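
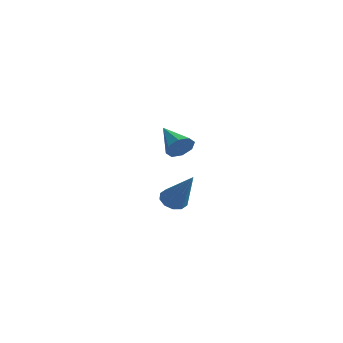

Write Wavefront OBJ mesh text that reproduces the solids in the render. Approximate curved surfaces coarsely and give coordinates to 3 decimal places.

v -2.385 0.102 -1.794
v -2.126 -0.168 -1.179
v -3.915 0.158 -1.126
v -2.111 0.383 -1.19
v -2.256 0.769 -1.556
v -2.477 0.764 -2.061
v -2.644 0.371 -2.409
v -2.659 -0.179 -2.398
v -2.514 -0.566 -2.032
v -2.293 -0.561 -1.527
v 1.919 -2.925 -2.56
v 2.428 -2.867 -2.944
v 3.201 -2.795 -0.84
v 2.289 -2.504 -2.868
v 2.01 -2.302 -2.675
v 1.695 -2.338 -2.438
v 1.466 -2.598 -2.247
v 1.41 -2.983 -2.177
v 1.548 -3.346 -2.252
v 1.828 -3.548 -2.446
v 2.142 -3.512 -2.683
v 2.371 -3.252 -2.873
f 2 1 4
f 2 4 3
f 4 1 5
f 4 5 3
f 5 1 6
f 5 6 3
f 6 1 7
f 6 7 3
f 7 1 8
f 7 8 3
f 8 1 9
f 8 9 3
f 9 1 10
f 9 10 3
f 10 1 2
f 10 2 3
f 12 11 14
f 12 14 13
f 14 11 15
f 14 15 13
f 15 11 16
f 15 16 13
f 16 11 17
f 16 17 13
f 17 11 18
f 17 18 13
f 18 11 19
f 18 19 13
f 19 11 20
f 19 20 13
f 20 11 21
f 20 21 13
f 21 11 22
f 21 22 13
f 22 11 12
f 22 12 13



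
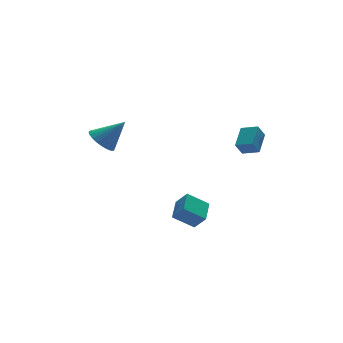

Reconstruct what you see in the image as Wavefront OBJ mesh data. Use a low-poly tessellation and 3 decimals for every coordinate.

v -0.293 -1.024 -3.954
v 0.14 -1.643 -3.034
v 0.531 0.181 -3.53
v 0.964 -0.438 -2.611
v 0.896 -1.522 -4.849
v 1.329 -2.141 -3.93
v 1.72 -0.317 -4.426
v 2.153 -0.936 -3.506
v 2.804 -4.839 3.284
v 3.731 -3.763 3.929
v 2.138 -4.061 2.942
v 3.065 -2.985 3.587
v 3.295 -4.775 2.473
v 4.222 -3.699 3.118
v 2.629 -3.997 2.131
v 3.556 -2.921 2.776
v -2.531 3.853 0.556
v -1.906 4.582 0.185
v -1.189 3.447 2.024
v -2.127 4.794 0.446
v -2.41 4.862 0.723
v -2.711 4.776 0.975
v -2.985 4.55 1.163
v -3.19 4.218 1.259
v -3.294 3.83 1.247
v -3.283 3.445 1.131
v -3.157 3.123 0.927
v -2.935 2.912 0.666
v -2.653 2.844 0.389
v -2.351 2.929 0.137
v -2.077 3.155 -0.051
v -1.873 3.488 -0.147
v -1.768 3.875 -0.135
v -1.78 4.26 -0.019
f 2 4 1
f 5 2 1
f 1 4 3
f 3 5 1
f 2 8 4
f 6 2 5
f 6 8 2
f 4 8 3
f 7 5 3
f 3 8 7
f 7 6 5
f 8 6 7
f 10 12 9
f 13 10 9
f 9 12 11
f 11 13 9
f 10 16 12
f 14 10 13
f 14 16 10
f 12 16 11
f 15 13 11
f 11 16 15
f 15 14 13
f 16 14 15
f 18 17 20
f 18 20 19
f 20 17 21
f 20 21 19
f 21 17 22
f 21 22 19
f 22 17 23
f 22 23 19
f 23 17 24
f 23 24 19
f 24 17 25
f 24 25 19
f 25 17 26
f 25 26 19
f 26 17 27
f 26 27 19
f 27 17 28
f 27 28 19
f 28 17 29
f 28 29 19
f 29 17 30
f 29 30 19
f 30 17 31
f 30 31 19
f 31 17 32
f 31 32 19
f 32 17 33
f 32 33 19
f 33 17 34
f 33 34 19
f 34 17 18
f 34 18 19



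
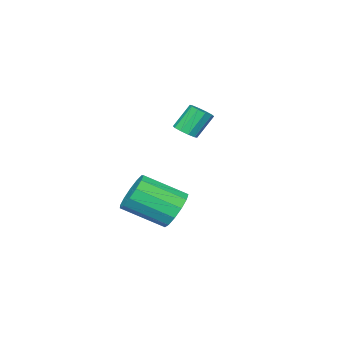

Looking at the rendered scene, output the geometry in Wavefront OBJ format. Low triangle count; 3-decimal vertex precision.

v -0.908 -2.066 2.926
v -0.475 -1.885 3.149
v -1.098 -1.612 4.137
v -1.532 -1.794 3.914
v -0.616 -1.642 2.993
v -1.239 -1.369 3.981
v -0.869 -1.561 2.811
v -1.492 -1.288 3.8
v -1.136 -1.673 2.673
v -1.76 -1.4 3.662
v -1.317 -1.936 2.632
v -1.94 -1.663 3.621
v -1.342 -2.248 2.703
v -1.965 -1.975 3.691
v -1.201 -2.491 2.859
v -1.824 -2.218 3.847
v -0.948 -2.572 3.04
v -1.571 -2.299 4.029
v -0.68 -2.46 3.178
v -1.304 -2.187 4.167
v -0.5 -2.197 3.219
v -1.123 -1.924 4.208
v 2.354 0.539 0.793
v 2.75 1.155 1.225
v 3.722 -0.083 2.099
v 3.326 -0.699 1.667
v 2.365 1.035 1.483
v 3.337 -0.203 2.357
v 1.977 0.758 1.523
v 2.948 -0.48 2.396
v 1.708 0.411 1.33
v 2.679 -0.827 2.204
v 1.645 0.105 0.967
v 2.616 -1.133 1.841
v 1.806 -0.063 0.549
v 2.778 -1.301 1.423
v 2.142 -0.04 0.208
v 3.113 -1.278 1.082
v 2.545 0.167 0.053
v 3.517 -1.071 0.927
v 2.888 0.492 0.133
v 3.859 -0.746 1.007
v 3.061 0.832 0.422
v 4.032 -0.406 1.296
v 3.01 1.079 0.829
v 3.981 -0.159 1.703
f 2 1 5
f 2 5 3
f 3 5 6
f 3 6 4
f 5 1 7
f 5 7 6
f 6 7 8
f 6 8 4
f 7 1 9
f 7 9 8
f 8 9 10
f 8 10 4
f 9 1 11
f 9 11 10
f 10 11 12
f 10 12 4
f 11 1 13
f 11 13 12
f 12 13 14
f 12 14 4
f 13 1 15
f 13 15 14
f 14 15 16
f 14 16 4
f 15 1 17
f 15 17 16
f 16 17 18
f 16 18 4
f 17 1 19
f 17 19 18
f 18 19 20
f 18 20 4
f 19 1 21
f 19 21 20
f 20 21 22
f 20 22 4
f 21 1 2
f 21 2 22
f 22 2 3
f 22 3 4
f 24 23 27
f 24 27 25
f 25 27 28
f 25 28 26
f 27 23 29
f 27 29 28
f 28 29 30
f 28 30 26
f 29 23 31
f 29 31 30
f 30 31 32
f 30 32 26
f 31 23 33
f 31 33 32
f 32 33 34
f 32 34 26
f 33 23 35
f 33 35 34
f 34 35 36
f 34 36 26
f 35 23 37
f 35 37 36
f 36 37 38
f 36 38 26
f 37 23 39
f 37 39 38
f 38 39 40
f 38 40 26
f 39 23 41
f 39 41 40
f 40 41 42
f 40 42 26
f 41 23 43
f 41 43 42
f 42 43 44
f 42 44 26
f 43 23 45
f 43 45 44
f 44 45 46
f 44 46 26
f 45 23 24
f 45 24 46
f 46 24 25
f 46 25 26



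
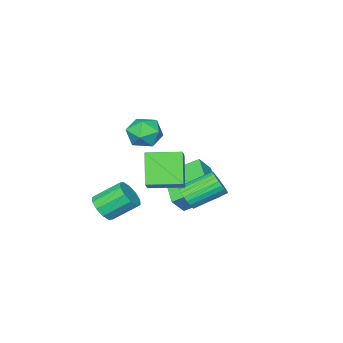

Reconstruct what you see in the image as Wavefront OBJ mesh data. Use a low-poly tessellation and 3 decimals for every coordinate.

v -2.846 -1.898 -3.861
v -2.071 -1.926 -2.932
v -4.047 -0.634 -2.822
v -3.272 -0.662 -1.892
v -1.768 -0.178 -4.708
v -0.993 -0.206 -3.778
v -2.969 1.086 -3.668
v -2.194 1.058 -2.739
v 1.688 1.345 1.681
v 2.207 0.542 1.641
v 0.873 0.758 2.859
v 1.392 -0.045 2.819
v 1.795 0.772 3.115
v 2.298 1.134 2.387
v 0.782 0.166 2.113
v 1.285 0.528 1.385
v 1.648 -0.186 1.908
v 2.273 0.188 2.527
v 0.807 1.112 1.973
v 1.432 1.486 2.592
v 1.918 1.226 -1.026
v 1.155 0.39 0.425
v 0.725 2.462 -0.94
v -0.038 1.626 0.511
v 2.778 1.994 -0.131
v 2.015 1.158 1.32
v 1.585 3.23 -0.045
v 0.822 2.394 1.406
v -0.377 1.376 -2.552
v 0.066 1.525 -1.991
v -1.32 2.393 -1.127
v -1.763 2.244 -1.688
v 0.106 1.754 -2.156
v -1.28 2.622 -1.292
v 0.073 1.925 -2.382
v -1.313 2.793 -1.517
v -0.029 2.013 -2.633
v -1.415 2.88 -1.769
v -0.183 2.003 -2.872
v -1.57 2.871 -2.007
v -0.368 1.898 -3.062
v -1.754 2.766 -2.198
v -0.553 1.714 -3.175
v -1.94 2.582 -2.31
v -0.712 1.478 -3.192
v -2.099 2.346 -2.328
v -0.82 1.227 -3.113
v -2.206 2.095 -2.249
v -0.86 0.998 -2.948
v -2.246 1.866 -2.084
v -0.827 0.827 -2.723
v -2.213 1.695 -1.858
v -0.725 0.74 -2.471
v -2.111 1.607 -1.607
v -0.57 0.749 -2.233
v -1.957 1.617 -1.368
v -0.386 0.854 -2.042
v -1.772 1.722 -1.178
v -0.2 1.038 -1.93
v -1.587 1.906 -1.065
v -0.041 1.274 -1.912
v -1.428 2.142 -1.048
v 2.479 -1.26 -3.213
v 3.015 -1.35 -2.599
v 2.057 -0.471 -1.633
v 1.521 -0.38 -2.247
v 3.14 -0.931 -2.856
v 2.182 -0.052 -1.89
v 3.013 -0.638 -3.249
v 2.055 0.241 -2.283
v 2.682 -0.582 -3.629
v 1.723 0.297 -2.662
v 2.273 -0.785 -3.849
v 1.315 0.094 -2.883
v 1.943 -1.169 -3.827
v 0.985 -0.29 -2.861
v 1.818 -1.588 -3.57
v 0.86 -0.709 -2.604
v 1.945 -1.881 -3.177
v 0.987 -1.002 -2.211
v 2.277 -1.937 -2.798
v 1.318 -1.058 -1.831
v 2.685 -1.734 -2.577
v 1.727 -0.855 -1.611
f 2 4 1
f 5 2 1
f 1 4 3
f 3 5 1
f 2 8 4
f 6 2 5
f 6 8 2
f 4 8 3
f 7 5 3
f 3 8 7
f 7 6 5
f 8 6 7
f 9 20 14
f 9 14 10
f 9 10 16
f 9 16 19
f 9 19 20
f 10 14 18
f 14 20 13
f 20 19 11
f 19 16 15
f 16 10 17
f 12 18 13
f 12 13 11
f 12 11 15
f 12 15 17
f 12 17 18
f 13 18 14
f 11 13 20
f 15 11 19
f 17 15 16
f 18 17 10
f 22 24 21
f 25 22 21
f 21 24 23
f 23 25 21
f 22 28 24
f 26 22 25
f 26 28 22
f 24 28 23
f 27 25 23
f 23 28 27
f 27 26 25
f 28 26 27
f 30 29 33
f 30 33 31
f 31 33 34
f 31 34 32
f 33 29 35
f 33 35 34
f 34 35 36
f 34 36 32
f 35 29 37
f 35 37 36
f 36 37 38
f 36 38 32
f 37 29 39
f 37 39 38
f 38 39 40
f 38 40 32
f 39 29 41
f 39 41 40
f 40 41 42
f 40 42 32
f 41 29 43
f 41 43 42
f 42 43 44
f 42 44 32
f 43 29 45
f 43 45 44
f 44 45 46
f 44 46 32
f 45 29 47
f 45 47 46
f 46 47 48
f 46 48 32
f 47 29 49
f 47 49 48
f 48 49 50
f 48 50 32
f 49 29 51
f 49 51 50
f 50 51 52
f 50 52 32
f 51 29 53
f 51 53 52
f 52 53 54
f 52 54 32
f 53 29 55
f 53 55 54
f 54 55 56
f 54 56 32
f 55 29 57
f 55 57 56
f 56 57 58
f 56 58 32
f 57 29 59
f 57 59 58
f 58 59 60
f 58 60 32
f 59 29 61
f 59 61 60
f 60 61 62
f 60 62 32
f 61 29 30
f 61 30 62
f 62 30 31
f 62 31 32
f 64 63 67
f 64 67 65
f 65 67 68
f 65 68 66
f 67 63 69
f 67 69 68
f 68 69 70
f 68 70 66
f 69 63 71
f 69 71 70
f 70 71 72
f 70 72 66
f 71 63 73
f 71 73 72
f 72 73 74
f 72 74 66
f 73 63 75
f 73 75 74
f 74 75 76
f 74 76 66
f 75 63 77
f 75 77 76
f 76 77 78
f 76 78 66
f 77 63 79
f 77 79 78
f 78 79 80
f 78 80 66
f 79 63 81
f 79 81 80
f 80 81 82
f 80 82 66
f 81 63 83
f 81 83 82
f 82 83 84
f 82 84 66
f 83 63 64
f 83 64 84
f 84 64 65
f 84 65 66



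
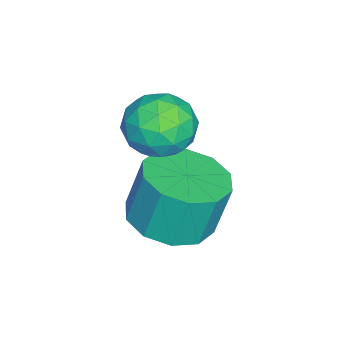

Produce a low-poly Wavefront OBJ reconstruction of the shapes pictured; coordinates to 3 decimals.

v 2.306 2.529 -0.088
v 2.898 1.682 0.189
v 2.725 2.044 1.665
v 2.134 2.891 1.388
v 3.304 2.198 0.11
v 3.132 2.56 1.586
v 3.329 2.84 -0.045
v 3.156 3.202 1.432
v 2.963 3.364 -0.216
v 2.791 3.726 1.26
v 2.347 3.568 -0.339
v 2.174 3.931 1.138
v 1.715 3.376 -0.365
v 1.542 3.738 1.111
v 1.308 2.86 -0.286
v 1.136 3.222 1.19
v 1.284 2.218 -0.132
v 1.111 2.58 1.345
v 1.649 1.694 0.04
v 1.477 2.056 1.516
v 2.266 1.489 0.162
v 2.093 1.852 1.639
v 1.53 2.849 2.935
v 2.009 2.752 2.149
v 1.071 1.428 2.831
v 1.55 1.331 2.045
v 1.996 1.429 2.85
v 2.28 2.307 2.914
v 0.8 1.873 2.066
v 1.084 2.751 2.13
v 1.558 2.148 1.612
v 2.297 1.874 2.097
v 0.783 2.306 2.883
v 1.522 2.032 3.368
v 1.81 2.925 2.551
v 1.27 1.255 2.429
v 1.532 1.312 2.902
v 1.814 1.255 2.44
v 1.969 2.664 3.001
v 2.25 2.607 2.539
v 2.243 1.829 2.951
v 0.83 1.573 2.441
v 1.111 1.516 1.979
v 1.266 2.925 2.54
v 1.548 2.868 2.078
v 0.837 2.351 2.029
v 1.826 2.514 1.774
v 1.557 1.678 1.713
v 1.116 1.997 1.725
v 1.283 2.513 1.762
v 2.261 2.352 2.059
v 1.991 1.517 1.997
v 2.253 1.575 2.471
v 2.42 2.091 2.508
v 1.996 1.998 1.743
v 1.089 2.663 2.983
v 0.819 1.828 2.921
v 0.66 2.089 2.472
v 0.827 2.605 2.509
v 1.523 2.502 3.267
v 1.254 1.666 3.206
v 1.797 1.667 3.218
v 1.964 2.183 3.255
v 1.084 2.182 3.237
f 2 1 5
f 2 5 3
f 3 5 6
f 3 6 4
f 5 1 7
f 5 7 6
f 6 7 8
f 6 8 4
f 7 1 9
f 7 9 8
f 8 9 10
f 8 10 4
f 9 1 11
f 9 11 10
f 10 11 12
f 10 12 4
f 11 1 13
f 11 13 12
f 12 13 14
f 12 14 4
f 13 1 15
f 13 15 14
f 14 15 16
f 14 16 4
f 15 1 17
f 15 17 16
f 16 17 18
f 16 18 4
f 17 1 19
f 17 19 18
f 18 19 20
f 18 20 4
f 19 1 21
f 19 21 20
f 20 21 22
f 20 22 4
f 21 1 2
f 21 2 22
f 22 2 3
f 22 3 4
f 23 60 39
f 60 34 63
f 39 63 28
f 60 63 39
f 23 39 35
f 39 28 40
f 35 40 24
f 39 40 35
f 23 35 44
f 35 24 45
f 44 45 30
f 35 45 44
f 23 44 56
f 44 30 59
f 56 59 33
f 44 59 56
f 23 56 60
f 56 33 64
f 60 64 34
f 56 64 60
f 24 40 51
f 40 28 54
f 51 54 32
f 40 54 51
f 28 63 41
f 63 34 62
f 41 62 27
f 63 62 41
f 34 64 61
f 64 33 57
f 61 57 25
f 64 57 61
f 33 59 58
f 59 30 46
f 58 46 29
f 59 46 58
f 30 45 50
f 45 24 47
f 50 47 31
f 45 47 50
f 26 52 38
f 52 32 53
f 38 53 27
f 52 53 38
f 26 38 36
f 38 27 37
f 36 37 25
f 38 37 36
f 26 36 43
f 36 25 42
f 43 42 29
f 36 42 43
f 26 43 48
f 43 29 49
f 48 49 31
f 43 49 48
f 26 48 52
f 48 31 55
f 52 55 32
f 48 55 52
f 27 53 41
f 53 32 54
f 41 54 28
f 53 54 41
f 25 37 61
f 37 27 62
f 61 62 34
f 37 62 61
f 29 42 58
f 42 25 57
f 58 57 33
f 42 57 58
f 31 49 50
f 49 29 46
f 50 46 30
f 49 46 50
f 32 55 51
f 55 31 47
f 51 47 24
f 55 47 51



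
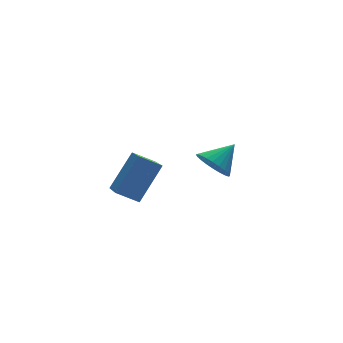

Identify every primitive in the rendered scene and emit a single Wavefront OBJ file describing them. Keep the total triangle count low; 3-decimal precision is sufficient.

v 3.266 2.716 -0.602
v 3.751 1.969 -1.057
v 4.534 2.964 0.342
v 3.856 2.273 -1.277
v 3.871 2.644 -1.395
v 3.793 3.027 -1.392
v 3.636 3.362 -1.269
v 3.422 3.599 -1.044
v 3.185 3.701 -0.752
v 2.96 3.653 -0.437
v 2.781 3.463 -0.147
v 2.676 3.158 0.074
v 2.662 2.787 0.192
v 2.739 2.404 0.189
v 2.896 2.069 0.066
v 3.11 1.833 -0.159
v 3.347 1.73 -0.451
v 3.573 1.778 -0.767
v -2.065 -0.564 0.247
v -2.96 -0.033 0.804
v -1.528 1.194 -0.567
v -2.423 1.725 -0.011
v -0.757 -0.165 1.971
v -1.652 0.366 2.527
v -0.22 1.593 1.156
v -1.115 2.124 1.713
f 2 1 4
f 2 4 3
f 4 1 5
f 4 5 3
f 5 1 6
f 5 6 3
f 6 1 7
f 6 7 3
f 7 1 8
f 7 8 3
f 8 1 9
f 8 9 3
f 9 1 10
f 9 10 3
f 10 1 11
f 10 11 3
f 11 1 12
f 11 12 3
f 12 1 13
f 12 13 3
f 13 1 14
f 13 14 3
f 14 1 15
f 14 15 3
f 15 1 16
f 15 16 3
f 16 1 17
f 16 17 3
f 17 1 18
f 17 18 3
f 18 1 2
f 18 2 3
f 20 22 19
f 23 20 19
f 19 22 21
f 21 23 19
f 20 26 22
f 24 20 23
f 24 26 20
f 22 26 21
f 25 23 21
f 21 26 25
f 25 24 23
f 26 24 25



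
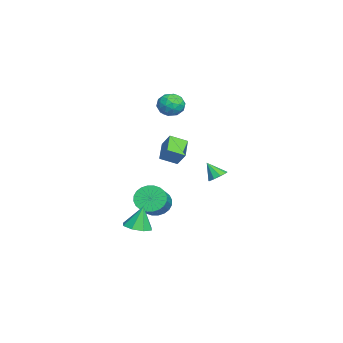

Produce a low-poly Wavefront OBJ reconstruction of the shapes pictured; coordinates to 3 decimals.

v -2.339 0.746 3.983
v -1.84 0.602 3.179
v -1.54 -0.382 4.681
v -1.041 -0.526 3.877
v -0.917 0.279 4.38
v -1.41 0.976 3.948
v -1.97 -0.756 3.912
v -2.463 -0.059 3.48
v -1.611 -0.326 3.135
v -0.961 0.313 3.425
v -2.419 -0.093 4.435
v -1.769 0.546 4.725
v -2.159 0.773 3.52
v -1.221 -0.553 4.34
v -1.148 -0.08 4.636
v -0.854 -0.165 4.163
v -1.907 0.993 3.972
v -1.614 0.908 3.5
v -1.071 0.718 4.205
v -1.766 -0.688 4.36
v -1.473 -0.773 3.888
v -2.526 0.385 3.697
v -2.232 0.3 3.224
v -2.309 -0.498 3.655
v -1.732 0.143 3.022
v -1.263 -0.52 3.432
v -1.808 -0.655 3.452
v -2.098 -0.246 3.198
v -1.35 0.519 3.192
v -0.88 -0.144 3.602
v -0.807 0.329 3.897
v -1.097 0.738 3.644
v -1.215 -0.027 3.166
v -2.5 0.364 4.258
v -2.03 -0.299 4.668
v -2.283 -0.518 4.216
v -2.573 -0.109 3.963
v -2.117 0.74 4.428
v -1.648 0.077 4.838
v -1.282 0.466 4.662
v -1.572 0.875 4.408
v -2.165 0.247 4.694
v 3.97 -1.495 -4.066
v 4.795 -1.047 -4.03
v 3.71 -1.145 -2.474
v 4.253 -0.611 -4.214
v 3.545 -0.694 -4.312
v 3.086 -1.246 -4.265
v 3.145 -1.944 -4.101
v 3.687 -2.379 -3.917
v 4.395 -2.297 -3.82
v 4.854 -1.745 -3.866
v -1.421 -0.844 -4.5
v -0.889 -0.247 -5.196
v 0.793 -0.439 -4.075
v 0.261 -1.036 -3.38
v -1.03 0.041 -4.934
v 0.651 -0.152 -3.814
v -1.231 0.194 -4.607
v 0.451 0.001 -3.486
v -1.461 0.189 -4.263
v 0.221 -0.004 -3.142
v -1.684 0.026 -3.955
v -0.003 -0.166 -2.835
v -1.868 -0.268 -3.73
v -0.186 -0.461 -2.61
v -1.983 -0.651 -3.623
v -0.302 -0.843 -2.502
v -2.013 -1.062 -3.649
v -0.332 -1.255 -2.528
v -1.953 -1.441 -3.805
v -0.271 -1.633 -2.684
v -1.811 -1.728 -4.066
v -0.13 -1.921 -2.946
v -1.611 -1.881 -4.394
v 0.071 -2.074 -3.273
v -1.381 -1.876 -4.738
v 0.301 -2.069 -3.617
v -1.157 -1.714 -5.045
v 0.524 -1.906 -3.925
v -0.974 -1.419 -5.27
v 0.708 -1.612 -4.15
v -0.858 -1.037 -5.378
v 0.823 -1.229 -4.257
v -0.828 -0.625 -5.352
v 0.853 -0.818 -4.231
v 0.27 -0.461 0.091
v -1.103 -0.407 0.766
v 0.06 0.637 -0.423
v -1.312 0.691 0.252
v 0.752 0.069 1.028
v -0.62 0.123 1.703
v 0.543 1.167 0.514
v -0.83 1.221 1.189
v -2.16 3.031 -2.425
v -1.485 2.825 -2.348
v -2.5 2.309 -1.375
v -1.564 3.232 -2.095
v -1.923 3.544 -1.996
v -2.392 3.617 -2.098
v -2.752 3.415 -2.353
v -2.836 3.034 -2.643
v -2.603 2.651 -2.83
v -2.162 2.447 -2.828
v -1.721 2.515 -2.638
f 1 38 17
f 38 12 41
f 17 41 6
f 38 41 17
f 1 17 13
f 17 6 18
f 13 18 2
f 17 18 13
f 1 13 22
f 13 2 23
f 22 23 8
f 13 23 22
f 1 22 34
f 22 8 37
f 34 37 11
f 22 37 34
f 1 34 38
f 34 11 42
f 38 42 12
f 34 42 38
f 2 18 29
f 18 6 32
f 29 32 10
f 18 32 29
f 6 41 19
f 41 12 40
f 19 40 5
f 41 40 19
f 12 42 39
f 42 11 35
f 39 35 3
f 42 35 39
f 11 37 36
f 37 8 24
f 36 24 7
f 37 24 36
f 8 23 28
f 23 2 25
f 28 25 9
f 23 25 28
f 4 30 16
f 30 10 31
f 16 31 5
f 30 31 16
f 4 16 14
f 16 5 15
f 14 15 3
f 16 15 14
f 4 14 21
f 14 3 20
f 21 20 7
f 14 20 21
f 4 21 26
f 21 7 27
f 26 27 9
f 21 27 26
f 4 26 30
f 26 9 33
f 30 33 10
f 26 33 30
f 5 31 19
f 31 10 32
f 19 32 6
f 31 32 19
f 3 15 39
f 15 5 40
f 39 40 12
f 15 40 39
f 7 20 36
f 20 3 35
f 36 35 11
f 20 35 36
f 9 27 28
f 27 7 24
f 28 24 8
f 27 24 28
f 10 33 29
f 33 9 25
f 29 25 2
f 33 25 29
f 44 43 46
f 44 46 45
f 46 43 47
f 46 47 45
f 47 43 48
f 47 48 45
f 48 43 49
f 48 49 45
f 49 43 50
f 49 50 45
f 50 43 51
f 50 51 45
f 51 43 52
f 51 52 45
f 52 43 44
f 52 44 45
f 54 53 57
f 54 57 55
f 55 57 58
f 55 58 56
f 57 53 59
f 57 59 58
f 58 59 60
f 58 60 56
f 59 53 61
f 59 61 60
f 60 61 62
f 60 62 56
f 61 53 63
f 61 63 62
f 62 63 64
f 62 64 56
f 63 53 65
f 63 65 64
f 64 65 66
f 64 66 56
f 65 53 67
f 65 67 66
f 66 67 68
f 66 68 56
f 67 53 69
f 67 69 68
f 68 69 70
f 68 70 56
f 69 53 71
f 69 71 70
f 70 71 72
f 70 72 56
f 71 53 73
f 71 73 72
f 72 73 74
f 72 74 56
f 73 53 75
f 73 75 74
f 74 75 76
f 74 76 56
f 75 53 77
f 75 77 76
f 76 77 78
f 76 78 56
f 77 53 79
f 77 79 78
f 78 79 80
f 78 80 56
f 79 53 81
f 79 81 80
f 80 81 82
f 80 82 56
f 81 53 83
f 81 83 82
f 82 83 84
f 82 84 56
f 83 53 85
f 83 85 84
f 84 85 86
f 84 86 56
f 85 53 54
f 85 54 86
f 86 54 55
f 86 55 56
f 88 90 87
f 91 88 87
f 87 90 89
f 89 91 87
f 88 94 90
f 92 88 91
f 92 94 88
f 90 94 89
f 93 91 89
f 89 94 93
f 93 92 91
f 94 92 93
f 96 95 98
f 96 98 97
f 98 95 99
f 98 99 97
f 99 95 100
f 99 100 97
f 100 95 101
f 100 101 97
f 101 95 102
f 101 102 97
f 102 95 103
f 102 103 97
f 103 95 104
f 103 104 97
f 104 95 105
f 104 105 97
f 105 95 96
f 105 96 97



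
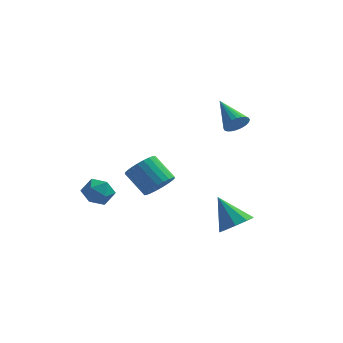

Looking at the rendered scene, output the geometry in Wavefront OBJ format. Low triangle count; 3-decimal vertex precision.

v 4.027 -3.458 -2.005
v 4.907 -3.344 -1.444
v 2.913 -2.682 -0.415
v 4.779 -2.748 -1.823
v 4.3 -2.484 -2.288
v 3.692 -2.675 -2.62
v 3.241 -3.233 -2.665
v 3.158 -3.895 -2.4
v 3.481 -4.353 -1.951
v 4.059 -4.392 -1.526
v 4.623 -3.993 -1.326
v 3.325 2.614 2.49
v 3.848 2.581 3.107
v 2.195 4.106 3.53
v 3.979 2.805 2.927
v 4.01 3.001 2.681
v 3.937 3.137 2.406
v 3.771 3.194 2.143
v 3.536 3.163 1.933
v 3.27 3.048 1.808
v 3.012 2.867 1.787
v 2.801 2.648 1.873
v 2.67 2.423 2.053
v 2.639 2.228 2.299
v 2.712 2.091 2.575
v 2.878 2.034 2.837
v 3.113 2.066 3.047
v 3.379 2.181 3.172
v 3.638 2.361 3.193
v -0.328 -1.774 -0.331
v 0.217 -2.13 0.454
v -0.967 -1.382 1.616
v -1.512 -1.026 0.831
v 0.386 -1.775 0.397
v -0.798 -1.027 1.559
v 0.447 -1.419 0.229
v -0.737 -0.671 1.392
v 0.389 -1.117 -0.024
v -0.795 -0.369 1.139
v 0.222 -0.915 -0.323
v -0.962 -0.167 0.839
v -0.028 -0.844 -0.624
v -1.212 -0.096 0.538
v -0.325 -0.915 -0.881
v -1.509 -0.167 0.282
v -0.621 -1.116 -1.053
v -1.805 -0.368 0.109
v -0.873 -1.418 -1.116
v -2.057 -0.67 0.046
v -1.042 -1.773 -1.059
v -2.226 -1.025 0.103
v -1.103 -2.129 -0.892
v -2.287 -1.381 0.271
v -1.045 -2.431 -0.639
v -2.229 -1.683 0.524
v -0.878 -2.633 -0.339
v -2.062 -1.885 0.823
v -0.628 -2.704 -0.038
v -1.812 -1.956 1.124
v -0.331 -2.633 0.218
v -1.515 -1.885 1.381
v -0.035 -2.432 0.391
v -1.219 -1.684 1.553
v -3.837 -3.195 0.108
v -3.026 -3.315 -0.426
v -3.554 -4.565 0.846
v -2.743 -4.685 0.312
v -2.784 -3.981 0.989
v -2.958 -3.134 0.533
v -3.622 -4.746 -0.113
v -3.796 -3.899 -0.569
v -2.893 -4.274 -0.562
v -2.375 -3.8 0.119
v -4.205 -4.08 0.301
v -3.687 -3.606 0.982
f 2 1 4
f 2 4 3
f 4 1 5
f 4 5 3
f 5 1 6
f 5 6 3
f 6 1 7
f 6 7 3
f 7 1 8
f 7 8 3
f 8 1 9
f 8 9 3
f 9 1 10
f 9 10 3
f 10 1 11
f 10 11 3
f 11 1 2
f 11 2 3
f 13 12 15
f 13 15 14
f 15 12 16
f 15 16 14
f 16 12 17
f 16 17 14
f 17 12 18
f 17 18 14
f 18 12 19
f 18 19 14
f 19 12 20
f 19 20 14
f 20 12 21
f 20 21 14
f 21 12 22
f 21 22 14
f 22 12 23
f 22 23 14
f 23 12 24
f 23 24 14
f 24 12 25
f 24 25 14
f 25 12 26
f 25 26 14
f 26 12 27
f 26 27 14
f 27 12 28
f 27 28 14
f 28 12 29
f 28 29 14
f 29 12 13
f 29 13 14
f 31 30 34
f 31 34 32
f 32 34 35
f 32 35 33
f 34 30 36
f 34 36 35
f 35 36 37
f 35 37 33
f 36 30 38
f 36 38 37
f 37 38 39
f 37 39 33
f 38 30 40
f 38 40 39
f 39 40 41
f 39 41 33
f 40 30 42
f 40 42 41
f 41 42 43
f 41 43 33
f 42 30 44
f 42 44 43
f 43 44 45
f 43 45 33
f 44 30 46
f 44 46 45
f 45 46 47
f 45 47 33
f 46 30 48
f 46 48 47
f 47 48 49
f 47 49 33
f 48 30 50
f 48 50 49
f 49 50 51
f 49 51 33
f 50 30 52
f 50 52 51
f 51 52 53
f 51 53 33
f 52 30 54
f 52 54 53
f 53 54 55
f 53 55 33
f 54 30 56
f 54 56 55
f 55 56 57
f 55 57 33
f 56 30 58
f 56 58 57
f 57 58 59
f 57 59 33
f 58 30 60
f 58 60 59
f 59 60 61
f 59 61 33
f 60 30 62
f 60 62 61
f 61 62 63
f 61 63 33
f 62 30 31
f 62 31 63
f 63 31 32
f 63 32 33
f 64 75 69
f 64 69 65
f 64 65 71
f 64 71 74
f 64 74 75
f 65 69 73
f 69 75 68
f 75 74 66
f 74 71 70
f 71 65 72
f 67 73 68
f 67 68 66
f 67 66 70
f 67 70 72
f 67 72 73
f 68 73 69
f 66 68 75
f 70 66 74
f 72 70 71
f 73 72 65



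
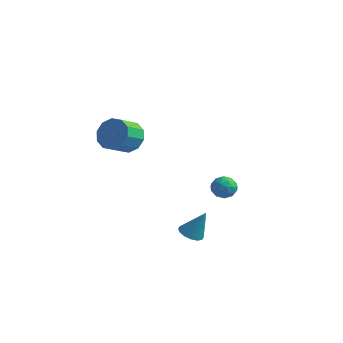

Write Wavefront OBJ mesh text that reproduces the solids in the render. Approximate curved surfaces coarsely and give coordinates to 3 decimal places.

v 0.618 -0.182 -4.261
v 1.217 -0.131 -4.533
v 1.222 0.182 -2.859
v 1.083 0.182 -4.556
v 0.823 0.397 -4.5
v 0.509 0.458 -4.381
v 0.224 0.346 -4.229
v 0.044 0.093 -4.086
v 0.018 -0.233 -3.99
v 0.153 -0.546 -3.966
v 0.412 -0.762 -4.022
v 0.727 -0.822 -4.142
v 1.012 -0.711 -4.293
v 1.191 -0.458 -4.437
v -0.697 4.061 -3.42
v -0.222 4.325 -2.971
v -0.278 3.015 -3.249
v 0.197 3.279 -2.8
v -0.486 3.271 -2.626
v -0.745 3.918 -2.732
v 0.245 3.422 -3.488
v -0.014 4.069 -3.594
v 0.36 3.93 -3.013
v -0.092 3.837 -2.481
v -0.408 3.503 -3.739
v -0.86 3.41 -3.207
v -0.496 4.285 -3.211
v -0.004 3.055 -3.009
v -0.405 3.051 -2.907
v -0.126 3.206 -2.643
v -0.803 4.046 -3.071
v -0.524 4.201 -2.807
v -0.68 3.581 -2.604
v 0.024 3.139 -3.413
v 0.303 3.294 -3.149
v -0.374 4.134 -3.577
v -0.095 4.289 -3.313
v 0.18 3.759 -3.616
v 0.125 4.208 -2.972
v 0.371 3.593 -2.87
v 0.399 3.677 -3.275
v 0.247 4.057 -3.337
v -0.141 4.153 -2.659
v 0.105 3.538 -2.558
v -0.296 3.534 -2.456
v -0.448 3.914 -2.518
v 0.201 3.921 -2.683
v -0.605 3.802 -3.662
v -0.359 3.187 -3.561
v -0.052 3.426 -3.702
v -0.204 3.806 -3.764
v -0.871 3.747 -3.35
v -0.625 3.132 -3.248
v -0.747 3.283 -2.883
v -0.899 3.663 -2.945
v -0.701 3.419 -3.537
v -1.883 -1.629 1.903
v -1.094 -1.911 1.523
v -1.188 -2.973 2.117
v -1.977 -2.691 2.497
v -0.97 -1.648 2.012
v -1.063 -2.71 2.606
v -1.195 -1.379 2.459
v -1.288 -2.44 3.053
v -1.682 -1.205 2.694
v -1.775 -2.266 3.288
v -2.247 -1.193 2.627
v -2.34 -2.254 3.221
v -2.672 -1.347 2.283
v -2.766 -2.409 2.877
v -2.797 -1.61 1.794
v -2.89 -2.672 2.388
v -2.572 -1.88 1.347
v -2.665 -2.941 1.941
v -2.085 -2.054 1.112
v -2.178 -3.115 1.706
v -1.52 -2.066 1.179
v -1.613 -3.127 1.773
f 2 1 4
f 2 4 3
f 4 1 5
f 4 5 3
f 5 1 6
f 5 6 3
f 6 1 7
f 6 7 3
f 7 1 8
f 7 8 3
f 8 1 9
f 8 9 3
f 9 1 10
f 9 10 3
f 10 1 11
f 10 11 3
f 11 1 12
f 11 12 3
f 12 1 13
f 12 13 3
f 13 1 14
f 13 14 3
f 14 1 2
f 14 2 3
f 15 52 31
f 52 26 55
f 31 55 20
f 52 55 31
f 15 31 27
f 31 20 32
f 27 32 16
f 31 32 27
f 15 27 36
f 27 16 37
f 36 37 22
f 27 37 36
f 15 36 48
f 36 22 51
f 48 51 25
f 36 51 48
f 15 48 52
f 48 25 56
f 52 56 26
f 48 56 52
f 16 32 43
f 32 20 46
f 43 46 24
f 32 46 43
f 20 55 33
f 55 26 54
f 33 54 19
f 55 54 33
f 26 56 53
f 56 25 49
f 53 49 17
f 56 49 53
f 25 51 50
f 51 22 38
f 50 38 21
f 51 38 50
f 22 37 42
f 37 16 39
f 42 39 23
f 37 39 42
f 18 44 30
f 44 24 45
f 30 45 19
f 44 45 30
f 18 30 28
f 30 19 29
f 28 29 17
f 30 29 28
f 18 28 35
f 28 17 34
f 35 34 21
f 28 34 35
f 18 35 40
f 35 21 41
f 40 41 23
f 35 41 40
f 18 40 44
f 40 23 47
f 44 47 24
f 40 47 44
f 19 45 33
f 45 24 46
f 33 46 20
f 45 46 33
f 17 29 53
f 29 19 54
f 53 54 26
f 29 54 53
f 21 34 50
f 34 17 49
f 50 49 25
f 34 49 50
f 23 41 42
f 41 21 38
f 42 38 22
f 41 38 42
f 24 47 43
f 47 23 39
f 43 39 16
f 47 39 43
f 58 57 61
f 58 61 59
f 59 61 62
f 59 62 60
f 61 57 63
f 61 63 62
f 62 63 64
f 62 64 60
f 63 57 65
f 63 65 64
f 64 65 66
f 64 66 60
f 65 57 67
f 65 67 66
f 66 67 68
f 66 68 60
f 67 57 69
f 67 69 68
f 68 69 70
f 68 70 60
f 69 57 71
f 69 71 70
f 70 71 72
f 70 72 60
f 71 57 73
f 71 73 72
f 72 73 74
f 72 74 60
f 73 57 75
f 73 75 74
f 74 75 76
f 74 76 60
f 75 57 77
f 75 77 76
f 76 77 78
f 76 78 60
f 77 57 58
f 77 58 78
f 78 58 59
f 78 59 60



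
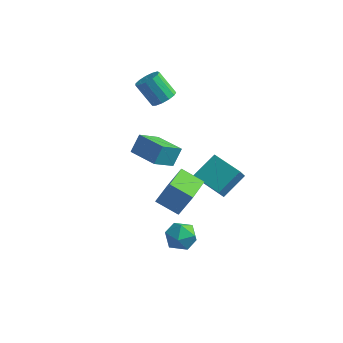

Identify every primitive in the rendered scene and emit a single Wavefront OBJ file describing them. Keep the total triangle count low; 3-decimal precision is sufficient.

v 1.99 -0.854 0.703
v 2.566 0.523 1.691
v 2.018 -0.319 -0.058
v 2.595 1.057 0.93
v 3.825 -1.397 0.39
v 4.402 -0.021 1.378
v 3.854 -0.863 -0.371
v 4.43 0.514 0.617
v -2.934 0.936 -0.561
v -2.764 1.651 0.487
v -2.435 2.257 -1.543
v -2.265 2.972 -0.495
v -1.095 0.328 -0.445
v -0.925 1.043 0.603
v -0.596 1.649 -1.427
v -0.426 2.364 -0.379
v 1.124 -1.465 -3.361
v 1.553 -1.153 -4.245
v 2.087 -2.827 -3.375
v 2.516 -2.515 -4.259
v 2.703 -2.001 -3.385
v 2.108 -1.16 -3.377
v 1.532 -2.82 -4.243
v 0.937 -1.979 -4.235
v 1.805 -1.991 -4.79
v 2.529 -1.484 -4.259
v 1.111 -2.496 -3.361
v 1.835 -1.989 -2.83
v -2.126 3.419 2.641
v -1.487 3.457 3.153
v -2.574 3.478 4.511
v -3.214 3.441 3.999
v -1.601 3.894 3.055
v -2.688 3.915 4.413
v -1.882 4.18 2.825
v -2.969 4.201 4.183
v -2.24 4.225 2.537
v -3.328 4.246 3.895
v -2.563 4.014 2.282
v -3.65 4.035 3.64
v -2.746 3.614 2.141
v -3.834 3.635 3.499
v -2.733 3.152 2.159
v -3.821 3.174 3.517
v -2.527 2.776 2.33
v -3.615 2.797 3.688
v -2.194 2.603 2.599
v -3.282 2.624 3.957
v -1.839 2.69 2.882
v -2.927 2.711 4.24
v -1.575 3.008 3.089
v -2.663 3.03 4.446
v 1.126 -3.611 0.265
v 1.807 -3.264 1.738
v 0.806 -1.652 -0.049
v 1.487 -1.305 1.425
v 2.473 -3.495 -0.385
v 3.154 -3.148 1.089
v 2.153 -1.536 -0.698
v 2.834 -1.189 0.775
f 2 4 1
f 5 2 1
f 1 4 3
f 3 5 1
f 2 8 4
f 6 2 5
f 6 8 2
f 4 8 3
f 7 5 3
f 3 8 7
f 7 6 5
f 8 6 7
f 10 12 9
f 13 10 9
f 9 12 11
f 11 13 9
f 10 16 12
f 14 10 13
f 14 16 10
f 12 16 11
f 15 13 11
f 11 16 15
f 15 14 13
f 16 14 15
f 17 28 22
f 17 22 18
f 17 18 24
f 17 24 27
f 17 27 28
f 18 22 26
f 22 28 21
f 28 27 19
f 27 24 23
f 24 18 25
f 20 26 21
f 20 21 19
f 20 19 23
f 20 23 25
f 20 25 26
f 21 26 22
f 19 21 28
f 23 19 27
f 25 23 24
f 26 25 18
f 30 29 33
f 30 33 31
f 31 33 34
f 31 34 32
f 33 29 35
f 33 35 34
f 34 35 36
f 34 36 32
f 35 29 37
f 35 37 36
f 36 37 38
f 36 38 32
f 37 29 39
f 37 39 38
f 38 39 40
f 38 40 32
f 39 29 41
f 39 41 40
f 40 41 42
f 40 42 32
f 41 29 43
f 41 43 42
f 42 43 44
f 42 44 32
f 43 29 45
f 43 45 44
f 44 45 46
f 44 46 32
f 45 29 47
f 45 47 46
f 46 47 48
f 46 48 32
f 47 29 49
f 47 49 48
f 48 49 50
f 48 50 32
f 49 29 51
f 49 51 50
f 50 51 52
f 50 52 32
f 51 29 30
f 51 30 52
f 52 30 31
f 52 31 32
f 54 56 53
f 57 54 53
f 53 56 55
f 55 57 53
f 54 60 56
f 58 54 57
f 58 60 54
f 56 60 55
f 59 57 55
f 55 60 59
f 59 58 57
f 60 58 59



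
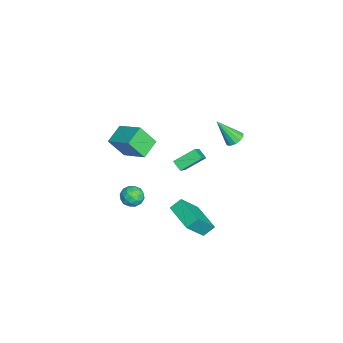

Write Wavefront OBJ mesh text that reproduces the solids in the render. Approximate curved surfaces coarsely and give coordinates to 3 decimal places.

v -3.798 -0.118 -4.871
v -4.296 -0.568 -4.418
v -4.244 1.212 -4.042
v -4.742 0.762 -3.588
v -2.578 -0.382 -3.792
v -3.076 -0.832 -3.338
v -3.024 0.948 -2.962
v -3.522 0.498 -2.509
v 2.729 0.089 -3.168
v 2.431 0.745 -2.613
v 4.355 1.084 -3.47
v 4.057 1.74 -2.915
v 3.643 -0.9 -1.505
v 3.345 -0.244 -0.95
v 5.269 0.095 -1.807
v 4.971 0.751 -1.252
v 3.14 -2.661 -0.255
v 3.728 -2.648 0.239
v 3.732 -3.512 -0.939
v 4.32 -3.499 -0.445
v 3.645 -3.795 -0.231
v 3.279 -3.269 0.192
v 4.181 -2.891 -0.892
v 3.815 -2.365 -0.469
v 4.371 -2.791 -0.155
v 4.039 -3.349 0.254
v 3.421 -2.811 -0.954
v 3.089 -3.369 -0.545
v 3.382 -2.58 0.052
v 4.078 -3.58 -0.752
v 3.681 -3.754 -0.626
v 4.027 -3.747 -0.336
v 3.118 -2.945 0.024
v 3.463 -2.937 0.314
v 3.415 -3.611 0.039
v 3.997 -3.223 -1.014
v 4.342 -3.215 -0.724
v 3.433 -2.413 -0.364
v 3.779 -2.406 -0.074
v 4.045 -2.549 -0.739
v 4.105 -2.656 0.111
v 4.454 -3.156 -0.291
v 4.372 -2.799 -0.554
v 4.157 -2.49 -0.305
v 3.91 -2.985 0.351
v 4.259 -3.485 -0.051
v 3.862 -3.659 0.075
v 3.647 -3.349 0.323
v 4.289 -3.068 0.12
v 3.201 -2.675 -0.649
v 3.55 -3.175 -1.051
v 3.813 -2.811 -1.023
v 3.598 -2.501 -0.775
v 3.006 -3.004 -0.409
v 3.355 -3.504 -0.811
v 3.303 -3.67 -0.395
v 3.088 -3.361 -0.146
v 3.171 -3.092 -0.82
v -1.371 2.898 0.493
v -0.896 3.237 0.779
v -1.509 1.802 2.027
v -1.21 3.403 0.869
v -1.575 3.409 0.839
v -1.875 3.252 0.7
v -2.015 2.982 0.495
v -1.95 2.686 0.29
v -1.702 2.457 0.148
v -1.348 2.368 0.117
v -1.001 2.447 0.205
v -0.772 2.669 0.384
v -0.732 2.964 0.598
v -0.485 -3.008 1.136
v -0.447 -3.941 2.46
v 0.648 -1.746 1.992
v 0.686 -2.679 3.316
v 0.614 -3.661 0.644
v 0.652 -4.594 1.968
v 1.747 -2.399 1.5
v 1.785 -3.332 2.824
f 2 4 1
f 5 2 1
f 1 4 3
f 3 5 1
f 2 8 4
f 6 2 5
f 6 8 2
f 4 8 3
f 7 5 3
f 3 8 7
f 7 6 5
f 8 6 7
f 10 12 9
f 13 10 9
f 9 12 11
f 11 13 9
f 10 16 12
f 14 10 13
f 14 16 10
f 12 16 11
f 15 13 11
f 11 16 15
f 15 14 13
f 16 14 15
f 17 54 33
f 54 28 57
f 33 57 22
f 54 57 33
f 17 33 29
f 33 22 34
f 29 34 18
f 33 34 29
f 17 29 38
f 29 18 39
f 38 39 24
f 29 39 38
f 17 38 50
f 38 24 53
f 50 53 27
f 38 53 50
f 17 50 54
f 50 27 58
f 54 58 28
f 50 58 54
f 18 34 45
f 34 22 48
f 45 48 26
f 34 48 45
f 22 57 35
f 57 28 56
f 35 56 21
f 57 56 35
f 28 58 55
f 58 27 51
f 55 51 19
f 58 51 55
f 27 53 52
f 53 24 40
f 52 40 23
f 53 40 52
f 24 39 44
f 39 18 41
f 44 41 25
f 39 41 44
f 20 46 32
f 46 26 47
f 32 47 21
f 46 47 32
f 20 32 30
f 32 21 31
f 30 31 19
f 32 31 30
f 20 30 37
f 30 19 36
f 37 36 23
f 30 36 37
f 20 37 42
f 37 23 43
f 42 43 25
f 37 43 42
f 20 42 46
f 42 25 49
f 46 49 26
f 42 49 46
f 21 47 35
f 47 26 48
f 35 48 22
f 47 48 35
f 19 31 55
f 31 21 56
f 55 56 28
f 31 56 55
f 23 36 52
f 36 19 51
f 52 51 27
f 36 51 52
f 25 43 44
f 43 23 40
f 44 40 24
f 43 40 44
f 26 49 45
f 49 25 41
f 45 41 18
f 49 41 45
f 60 59 62
f 60 62 61
f 62 59 63
f 62 63 61
f 63 59 64
f 63 64 61
f 64 59 65
f 64 65 61
f 65 59 66
f 65 66 61
f 66 59 67
f 66 67 61
f 67 59 68
f 67 68 61
f 68 59 69
f 68 69 61
f 69 59 70
f 69 70 61
f 70 59 71
f 70 71 61
f 71 59 60
f 71 60 61
f 73 75 72
f 76 73 72
f 72 75 74
f 74 76 72
f 73 79 75
f 77 73 76
f 77 79 73
f 75 79 74
f 78 76 74
f 74 79 78
f 78 77 76
f 79 77 78



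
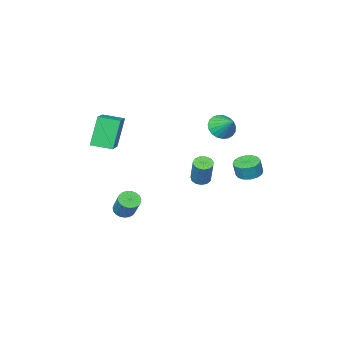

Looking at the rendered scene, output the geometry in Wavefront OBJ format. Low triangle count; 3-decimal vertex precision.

v -1.683 1.266 3.136
v -1.126 0.841 3.669
v -1.637 2.414 4.004
v -0.898 1.007 3.436
v -0.805 1.218 3.152
v -0.864 1.437 2.865
v -1.064 1.627 2.625
v -1.372 1.754 2.473
v -1.734 1.797 2.436
v -2.086 1.748 2.52
v -2.369 1.616 2.71
v -2.534 1.423 2.974
v -2.551 1.203 3.266
v -2.419 0.994 3.536
v -2.159 0.832 3.736
v -1.817 0.745 3.833
v -1.451 0.748 3.809
v 1.631 -3.698 -4.649
v 2.275 -3.603 -4.845
v 2.533 -2.627 -3.527
v 1.889 -2.722 -3.331
v 2.142 -3.391 -4.976
v 2.4 -2.415 -3.658
v 1.92 -3.232 -5.051
v 2.179 -2.256 -3.733
v 1.649 -3.153 -5.056
v 1.907 -2.177 -3.738
v 1.374 -3.169 -4.99
v 1.632 -2.193 -3.672
v 1.144 -3.276 -4.866
v 1.402 -2.3 -3.548
v 0.998 -3.456 -4.704
v 1.256 -2.48 -3.386
v 0.961 -3.678 -4.532
v 1.22 -2.702 -3.215
v 1.04 -3.903 -4.381
v 1.299 -2.927 -3.063
v 1.222 -4.093 -4.276
v 1.48 -3.117 -2.958
v 1.474 -4.215 -4.236
v 1.732 -3.239 -2.918
v 1.753 -4.247 -4.267
v 2.011 -3.271 -2.949
v 2.011 -4.184 -4.364
v 2.27 -3.208 -3.046
v 2.203 -4.037 -4.51
v 2.462 -3.062 -3.192
v 2.297 -3.832 -4.68
v 2.555 -2.856 -3.362
v -4.109 0.688 -1.491
v -3.332 0.649 -1.678
v -3.094 0.673 -0.696
v -3.871 0.712 -0.509
v -3.419 1.053 -1.667
v -3.182 1.078 -0.685
v -3.692 1.36 -1.608
v -3.454 1.385 -0.627
v -4.076 1.487 -1.519
v -3.838 1.511 -0.537
v -4.468 1.399 -1.421
v -4.231 1.423 -0.44
v -4.765 1.121 -1.343
v -4.527 1.145 -0.361
v -4.886 0.727 -1.304
v -4.648 0.751 -0.322
v -4.798 0.322 -1.315
v -4.561 0.347 -0.333
v -4.526 0.015 -1.373
v -4.288 0.04 -0.392
v -4.142 -0.111 -1.463
v -3.904 -0.087 -0.481
v -3.749 -0.023 -1.56
v -3.512 0.001 -0.579
v -3.453 0.255 -1.639
v -3.215 0.279 -0.657
v 3.392 -3.956 1.234
v 2.657 -4.267 3.144
v 2.464 -3.055 1.024
v 1.729 -3.366 2.934
v 4.631 -2.514 1.946
v 3.896 -2.825 3.856
v 3.703 -1.613 1.736
v 2.968 -1.924 3.646
v -3.913 -3.786 -3.778
v -3.38 -3.56 -3.998
v -2.993 -2.787 -2.261
v -3.527 -3.014 -2.042
v -3.621 -3.314 -4.054
v -3.234 -2.541 -2.317
v -3.956 -3.218 -4.022
v -3.569 -2.445 -2.285
v -4.277 -3.302 -3.913
v -3.89 -2.529 -2.176
v -4.482 -3.54 -3.761
v -4.095 -2.768 -2.024
v -4.507 -3.856 -3.615
v -4.12 -3.084 -1.878
v -4.344 -4.15 -3.521
v -3.957 -3.378 -1.784
v -4.044 -4.329 -3.508
v -3.657 -3.556 -1.771
v -3.702 -4.335 -3.581
v -3.315 -3.562 -1.845
v -3.428 -4.167 -3.717
v -3.041 -3.394 -1.98
v -3.308 -3.878 -3.873
v -2.921 -3.105 -2.136
f 2 1 4
f 2 4 3
f 4 1 5
f 4 5 3
f 5 1 6
f 5 6 3
f 6 1 7
f 6 7 3
f 7 1 8
f 7 8 3
f 8 1 9
f 8 9 3
f 9 1 10
f 9 10 3
f 10 1 11
f 10 11 3
f 11 1 12
f 11 12 3
f 12 1 13
f 12 13 3
f 13 1 14
f 13 14 3
f 14 1 15
f 14 15 3
f 15 1 16
f 15 16 3
f 16 1 17
f 16 17 3
f 17 1 2
f 17 2 3
f 19 18 22
f 19 22 20
f 20 22 23
f 20 23 21
f 22 18 24
f 22 24 23
f 23 24 25
f 23 25 21
f 24 18 26
f 24 26 25
f 25 26 27
f 25 27 21
f 26 18 28
f 26 28 27
f 27 28 29
f 27 29 21
f 28 18 30
f 28 30 29
f 29 30 31
f 29 31 21
f 30 18 32
f 30 32 31
f 31 32 33
f 31 33 21
f 32 18 34
f 32 34 33
f 33 34 35
f 33 35 21
f 34 18 36
f 34 36 35
f 35 36 37
f 35 37 21
f 36 18 38
f 36 38 37
f 37 38 39
f 37 39 21
f 38 18 40
f 38 40 39
f 39 40 41
f 39 41 21
f 40 18 42
f 40 42 41
f 41 42 43
f 41 43 21
f 42 18 44
f 42 44 43
f 43 44 45
f 43 45 21
f 44 18 46
f 44 46 45
f 45 46 47
f 45 47 21
f 46 18 48
f 46 48 47
f 47 48 49
f 47 49 21
f 48 18 19
f 48 19 49
f 49 19 20
f 49 20 21
f 51 50 54
f 51 54 52
f 52 54 55
f 52 55 53
f 54 50 56
f 54 56 55
f 55 56 57
f 55 57 53
f 56 50 58
f 56 58 57
f 57 58 59
f 57 59 53
f 58 50 60
f 58 60 59
f 59 60 61
f 59 61 53
f 60 50 62
f 60 62 61
f 61 62 63
f 61 63 53
f 62 50 64
f 62 64 63
f 63 64 65
f 63 65 53
f 64 50 66
f 64 66 65
f 65 66 67
f 65 67 53
f 66 50 68
f 66 68 67
f 67 68 69
f 67 69 53
f 68 50 70
f 68 70 69
f 69 70 71
f 69 71 53
f 70 50 72
f 70 72 71
f 71 72 73
f 71 73 53
f 72 50 74
f 72 74 73
f 73 74 75
f 73 75 53
f 74 50 51
f 74 51 75
f 75 51 52
f 75 52 53
f 77 79 76
f 80 77 76
f 76 79 78
f 78 80 76
f 77 83 79
f 81 77 80
f 81 83 77
f 79 83 78
f 82 80 78
f 78 83 82
f 82 81 80
f 83 81 82
f 85 84 88
f 85 88 86
f 86 88 89
f 86 89 87
f 88 84 90
f 88 90 89
f 89 90 91
f 89 91 87
f 90 84 92
f 90 92 91
f 91 92 93
f 91 93 87
f 92 84 94
f 92 94 93
f 93 94 95
f 93 95 87
f 94 84 96
f 94 96 95
f 95 96 97
f 95 97 87
f 96 84 98
f 96 98 97
f 97 98 99
f 97 99 87
f 98 84 100
f 98 100 99
f 99 100 101
f 99 101 87
f 100 84 102
f 100 102 101
f 101 102 103
f 101 103 87
f 102 84 104
f 102 104 103
f 103 104 105
f 103 105 87
f 104 84 106
f 104 106 105
f 105 106 107
f 105 107 87
f 106 84 85
f 106 85 107
f 107 85 86
f 107 86 87



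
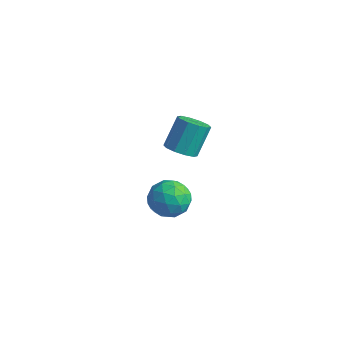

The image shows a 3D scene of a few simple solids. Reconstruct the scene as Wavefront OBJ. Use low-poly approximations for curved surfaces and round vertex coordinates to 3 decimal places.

v -0.667 -1.922 2.04
v 0.032 -2.322 2.368
v -0.073 -1.279 3.867
v -0.773 -0.878 3.54
v 0.201 -1.898 2.084
v 0.096 -0.854 3.584
v 0.038 -1.482 1.784
v -0.067 -0.439 3.284
v -0.394 -1.235 1.581
v -0.499 -0.192 3.081
v -0.931 -1.25 1.554
v -1.036 -0.206 3.054
v -1.367 -1.521 1.713
v -1.472 -0.478 3.212
v -1.536 -1.946 1.996
v -1.641 -0.902 3.496
v -1.373 -2.361 2.296
v -1.478 -1.318 3.796
v -0.941 -2.608 2.499
v -1.046 -1.565 3.999
v -0.404 -2.594 2.526
v -0.509 -1.55 4.026
v -2.529 -0.108 -3.064
v -1.422 -0.41 -2.716
v -2.918 -1.97 -3.444
v -1.811 -2.272 -3.096
v -2.607 -1.884 -2.289
v -2.368 -0.734 -2.054
v -1.972 -1.646 -4.106
v -1.733 -0.496 -3.871
v -1.078 -1.36 -3.36
v -1.471 -1.508 -2.237
v -2.869 -0.872 -3.923
v -3.262 -1.02 -2.8
v -1.942 -0.096 -2.857
v -2.398 -2.284 -3.303
v -2.867 -2.057 -2.829
v -2.216 -2.234 -2.624
v -2.497 -0.286 -2.468
v -1.847 -0.463 -2.263
v -2.543 -1.33 -2.012
v -2.493 -1.917 -3.897
v -1.843 -2.094 -3.692
v -2.124 -0.146 -3.536
v -1.473 -0.323 -3.331
v -1.797 -1.05 -4.148
v -1.089 -0.832 -3.031
v -1.317 -1.926 -3.254
v -1.412 -1.558 -3.848
v -1.271 -0.882 -3.71
v -1.32 -0.918 -2.371
v -1.548 -2.013 -2.594
v -2.016 -1.785 -2.12
v -1.875 -1.108 -1.982
v -1.117 -1.477 -2.75
v -2.792 -0.367 -3.566
v -3.02 -1.462 -3.789
v -2.465 -1.272 -4.178
v -2.324 -0.595 -4.04
v -3.023 -0.454 -2.906
v -3.251 -1.548 -3.129
v -3.069 -1.498 -2.45
v -2.928 -0.822 -2.312
v -3.223 -0.903 -3.41
f 2 1 5
f 2 5 3
f 3 5 6
f 3 6 4
f 5 1 7
f 5 7 6
f 6 7 8
f 6 8 4
f 7 1 9
f 7 9 8
f 8 9 10
f 8 10 4
f 9 1 11
f 9 11 10
f 10 11 12
f 10 12 4
f 11 1 13
f 11 13 12
f 12 13 14
f 12 14 4
f 13 1 15
f 13 15 14
f 14 15 16
f 14 16 4
f 15 1 17
f 15 17 16
f 16 17 18
f 16 18 4
f 17 1 19
f 17 19 18
f 18 19 20
f 18 20 4
f 19 1 21
f 19 21 20
f 20 21 22
f 20 22 4
f 21 1 2
f 21 2 22
f 22 2 3
f 22 3 4
f 23 60 39
f 60 34 63
f 39 63 28
f 60 63 39
f 23 39 35
f 39 28 40
f 35 40 24
f 39 40 35
f 23 35 44
f 35 24 45
f 44 45 30
f 35 45 44
f 23 44 56
f 44 30 59
f 56 59 33
f 44 59 56
f 23 56 60
f 56 33 64
f 60 64 34
f 56 64 60
f 24 40 51
f 40 28 54
f 51 54 32
f 40 54 51
f 28 63 41
f 63 34 62
f 41 62 27
f 63 62 41
f 34 64 61
f 64 33 57
f 61 57 25
f 64 57 61
f 33 59 58
f 59 30 46
f 58 46 29
f 59 46 58
f 30 45 50
f 45 24 47
f 50 47 31
f 45 47 50
f 26 52 38
f 52 32 53
f 38 53 27
f 52 53 38
f 26 38 36
f 38 27 37
f 36 37 25
f 38 37 36
f 26 36 43
f 36 25 42
f 43 42 29
f 36 42 43
f 26 43 48
f 43 29 49
f 48 49 31
f 43 49 48
f 26 48 52
f 48 31 55
f 52 55 32
f 48 55 52
f 27 53 41
f 53 32 54
f 41 54 28
f 53 54 41
f 25 37 61
f 37 27 62
f 61 62 34
f 37 62 61
f 29 42 58
f 42 25 57
f 58 57 33
f 42 57 58
f 31 49 50
f 49 29 46
f 50 46 30
f 49 46 50
f 32 55 51
f 55 31 47
f 51 47 24
f 55 47 51



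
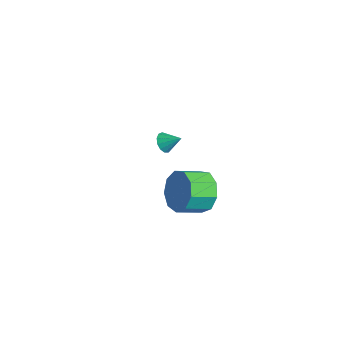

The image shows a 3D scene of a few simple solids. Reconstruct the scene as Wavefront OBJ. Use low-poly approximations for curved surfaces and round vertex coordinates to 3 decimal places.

v 2.457 -2.023 2.525
v 3.044 -2.492 1.721
v 2.85 -3.746 2.312
v 2.263 -3.277 3.115
v 3.496 -2.294 2.289
v 3.303 -3.549 2.88
v 3.463 -1.97 2.967
v 3.269 -3.224 3.558
v 2.958 -1.67 3.438
v 2.765 -2.925 4.029
v 2.219 -1.535 3.482
v 2.026 -2.79 4.072
v 1.591 -1.629 3.078
v 1.398 -2.883 3.668
v 1.368 -1.907 2.415
v 1.175 -3.161 3.005
v 1.655 -2.239 1.803
v 1.461 -3.493 2.394
v 2.317 -2.47 1.529
v 2.123 -3.724 2.12
v -3.832 -0.086 -0.189
v -3.466 -0.56 -0.157
v -3.168 0.466 0.409
v -3.37 -0.383 -0.429
v -3.42 -0.112 -0.624
v -3.601 0.168 -0.681
v -3.856 0.367 -0.581
v -4.103 0.423 -0.357
v -4.264 0.316 -0.08
v -4.288 0.083 0.163
v -4.168 -0.205 0.295
v -3.941 -0.454 0.272
v -3.679 -0.587 0.104
f 2 1 5
f 2 5 3
f 3 5 6
f 3 6 4
f 5 1 7
f 5 7 6
f 6 7 8
f 6 8 4
f 7 1 9
f 7 9 8
f 8 9 10
f 8 10 4
f 9 1 11
f 9 11 10
f 10 11 12
f 10 12 4
f 11 1 13
f 11 13 12
f 12 13 14
f 12 14 4
f 13 1 15
f 13 15 14
f 14 15 16
f 14 16 4
f 15 1 17
f 15 17 16
f 16 17 18
f 16 18 4
f 17 1 19
f 17 19 18
f 18 19 20
f 18 20 4
f 19 1 2
f 19 2 20
f 20 2 3
f 20 3 4
f 22 21 24
f 22 24 23
f 24 21 25
f 24 25 23
f 25 21 26
f 25 26 23
f 26 21 27
f 26 27 23
f 27 21 28
f 27 28 23
f 28 21 29
f 28 29 23
f 29 21 30
f 29 30 23
f 30 21 31
f 30 31 23
f 31 21 32
f 31 32 23
f 32 21 33
f 32 33 23
f 33 21 22
f 33 22 23



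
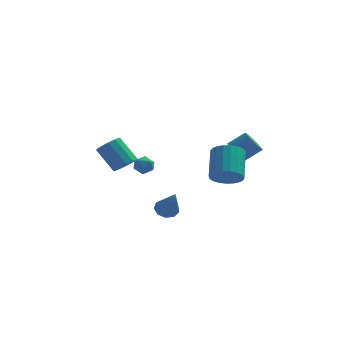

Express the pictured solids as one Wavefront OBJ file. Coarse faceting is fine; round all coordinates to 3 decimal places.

v 3.142 3.305 2.013
v 3.621 3.042 1.499
v 4.557 3.312 2.234
v 4.078 3.575 2.747
v 3.587 3.389 1.415
v 4.523 3.659 2.15
v 3.451 3.717 1.468
v 4.387 3.987 2.203
v 3.245 3.951 1.645
v 4.18 4.221 2.38
v 3.014 4.036 1.907
v 3.95 4.306 2.642
v 2.813 3.954 2.193
v 3.749 4.224 2.928
v 2.688 3.724 2.437
v 3.623 3.994 3.172
v 2.666 3.397 2.585
v 3.602 3.667 3.32
v 2.754 3.049 2.601
v 3.689 3.319 3.336
v 2.93 2.76 2.482
v 3.866 3.03 3.217
v 3.155 2.596 2.256
v 4.091 2.866 2.991
v 3.378 2.594 1.974
v 4.313 2.864 2.709
v 3.546 2.755 1.701
v 4.481 3.025 2.436
v -2.532 1.118 1.807
v -2.122 0.729 2.315
v -3.117 1.333 3.581
v -3.528 1.722 3.073
v -1.936 1.113 2.278
v -2.931 1.717 3.544
v -1.939 1.498 2.092
v -2.935 2.102 3.358
v -2.131 1.763 1.815
v -3.126 2.367 3.081
v -2.45 1.823 1.536
v -3.445 2.427 2.802
v -2.795 1.659 1.342
v -3.79 2.263 2.609
v -3.057 1.323 1.297
v -4.052 1.927 2.563
v -3.152 0.923 1.413
v -4.147 1.526 2.679
v -3.051 0.584 1.654
v -4.046 1.188 2.92
v -2.785 0.414 1.944
v -3.78 1.018 3.21
v -2.439 0.469 2.19
v -3.434 1.073 3.457
v 3.039 -3.514 3.274
v 3.815 -3.779 3.619
v 3.798 -2.331 4.771
v 3.021 -2.066 4.426
v 3.925 -3.558 3.343
v 3.907 -2.11 4.495
v 3.882 -3.329 3.055
v 3.864 -1.882 4.207
v 3.692 -3.133 2.805
v 3.675 -1.685 3.957
v 3.39 -3.002 2.636
v 3.373 -1.554 3.788
v 3.027 -2.959 2.578
v 3.01 -1.512 3.73
v 2.666 -3.013 2.639
v 2.649 -1.566 3.791
v 2.37 -3.153 2.811
v 2.352 -1.706 3.963
v 2.189 -3.356 3.062
v 2.171 -1.908 4.214
v 2.155 -3.585 3.35
v 2.137 -2.138 4.503
v 2.274 -3.803 3.625
v 2.256 -2.355 4.777
v 2.525 -3.97 3.839
v 2.507 -2.523 4.992
v 2.865 -4.059 3.956
v 2.847 -2.611 5.108
v 3.235 -4.053 3.954
v 3.217 -2.606 5.106
v 3.571 -3.954 3.835
v 3.554 -2.507 4.987
v -0.173 -1.11 -0.257
v 0.47 -1.109 -0.477
v 0.373 -2.17 1.337
v 0.394 -0.739 -0.205
v 0.053 -0.543 0.043
v -0.394 -0.612 0.15
v -0.738 -0.915 0.067
v -0.817 -1.308 -0.168
v -0.595 -1.609 -0.444
v -0.176 -1.677 -0.633
v 0.245 -1.479 -0.646
v -2.142 3.204 0.564
v -1.493 3.23 0.511
v -2.047 2.67 1.469
v -1.398 2.696 1.416
v -1.737 3.24 1.537
v -1.796 3.569 0.978
v -1.744 2.331 1.002
v -1.803 2.66 0.443
v -1.247 2.69 0.782
v -1.243 3.252 1.113
v -2.297 2.648 0.867
v -2.293 3.21 1.198
f 2 1 5
f 2 5 3
f 3 5 6
f 3 6 4
f 5 1 7
f 5 7 6
f 6 7 8
f 6 8 4
f 7 1 9
f 7 9 8
f 8 9 10
f 8 10 4
f 9 1 11
f 9 11 10
f 10 11 12
f 10 12 4
f 11 1 13
f 11 13 12
f 12 13 14
f 12 14 4
f 13 1 15
f 13 15 14
f 14 15 16
f 14 16 4
f 15 1 17
f 15 17 16
f 16 17 18
f 16 18 4
f 17 1 19
f 17 19 18
f 18 19 20
f 18 20 4
f 19 1 21
f 19 21 20
f 20 21 22
f 20 22 4
f 21 1 23
f 21 23 22
f 22 23 24
f 22 24 4
f 23 1 25
f 23 25 24
f 24 25 26
f 24 26 4
f 25 1 27
f 25 27 26
f 26 27 28
f 26 28 4
f 27 1 2
f 27 2 28
f 28 2 3
f 28 3 4
f 30 29 33
f 30 33 31
f 31 33 34
f 31 34 32
f 33 29 35
f 33 35 34
f 34 35 36
f 34 36 32
f 35 29 37
f 35 37 36
f 36 37 38
f 36 38 32
f 37 29 39
f 37 39 38
f 38 39 40
f 38 40 32
f 39 29 41
f 39 41 40
f 40 41 42
f 40 42 32
f 41 29 43
f 41 43 42
f 42 43 44
f 42 44 32
f 43 29 45
f 43 45 44
f 44 45 46
f 44 46 32
f 45 29 47
f 45 47 46
f 46 47 48
f 46 48 32
f 47 29 49
f 47 49 48
f 48 49 50
f 48 50 32
f 49 29 51
f 49 51 50
f 50 51 52
f 50 52 32
f 51 29 30
f 51 30 52
f 52 30 31
f 52 31 32
f 54 53 57
f 54 57 55
f 55 57 58
f 55 58 56
f 57 53 59
f 57 59 58
f 58 59 60
f 58 60 56
f 59 53 61
f 59 61 60
f 60 61 62
f 60 62 56
f 61 53 63
f 61 63 62
f 62 63 64
f 62 64 56
f 63 53 65
f 63 65 64
f 64 65 66
f 64 66 56
f 65 53 67
f 65 67 66
f 66 67 68
f 66 68 56
f 67 53 69
f 67 69 68
f 68 69 70
f 68 70 56
f 69 53 71
f 69 71 70
f 70 71 72
f 70 72 56
f 71 53 73
f 71 73 72
f 72 73 74
f 72 74 56
f 73 53 75
f 73 75 74
f 74 75 76
f 74 76 56
f 75 53 77
f 75 77 76
f 76 77 78
f 76 78 56
f 77 53 79
f 77 79 78
f 78 79 80
f 78 80 56
f 79 53 81
f 79 81 80
f 80 81 82
f 80 82 56
f 81 53 83
f 81 83 82
f 82 83 84
f 82 84 56
f 83 53 54
f 83 54 84
f 84 54 55
f 84 55 56
f 86 85 88
f 86 88 87
f 88 85 89
f 88 89 87
f 89 85 90
f 89 90 87
f 90 85 91
f 90 91 87
f 91 85 92
f 91 92 87
f 92 85 93
f 92 93 87
f 93 85 94
f 93 94 87
f 94 85 95
f 94 95 87
f 95 85 86
f 95 86 87
f 96 107 101
f 96 101 97
f 96 97 103
f 96 103 106
f 96 106 107
f 97 101 105
f 101 107 100
f 107 106 98
f 106 103 102
f 103 97 104
f 99 105 100
f 99 100 98
f 99 98 102
f 99 102 104
f 99 104 105
f 100 105 101
f 98 100 107
f 102 98 106
f 104 102 103
f 105 104 97



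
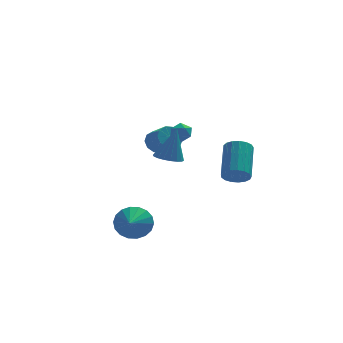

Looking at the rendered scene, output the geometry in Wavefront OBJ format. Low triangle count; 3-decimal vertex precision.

v 1.163 1.423 0.738
v 1.566 1.892 0.564
v 1.854 1.088 1.436
v 2.257 1.557 1.262
v 1.714 1.699 1.573
v 1.287 1.906 1.141
v 2.133 1.074 0.859
v 1.706 1.281 0.427
v 2.165 1.676 0.639
v 1.906 2.062 1.08
v 1.514 0.918 0.92
v 1.255 1.304 1.361
v 0.773 3.29 -0.35
v 1.3 3.192 -0.86
v 1.814 2.212 -0.14
v 1.287 2.31 0.37
v 1.454 3.496 -0.555
v 1.967 2.516 0.165
v 1.347 3.722 -0.172
v 1.861 2.742 0.548
v 1.021 3.782 0.144
v 1.535 2.803 0.863
v 0.6 3.655 0.27
v 1.114 2.675 0.99
v 0.246 3.388 0.16
v 0.76 2.408 0.88
v 0.093 3.084 -0.145
v 0.606 2.104 0.575
v 0.199 2.858 -0.528
v 0.713 1.878 0.192
v 0.525 2.797 -0.843
v 1.039 1.818 -0.124
v 0.946 2.925 -0.97
v 1.46 1.945 -0.25
v -1.326 -3.129 -2.963
v -0.819 -3.591 -3.663
v -1.694 -4.451 -2.357
v -0.521 -3.532 -3.351
v -0.382 -3.392 -2.962
v -0.429 -3.2 -2.573
v -0.655 -2.995 -2.262
v -1.013 -2.815 -2.089
v -1.433 -2.699 -2.089
v -1.832 -2.667 -2.263
v -2.131 -2.727 -2.575
v -2.27 -2.866 -2.964
v -2.222 -3.058 -3.353
v -1.997 -3.264 -3.664
v -1.639 -3.443 -3.837
v -1.218 -3.56 -3.837
v 3.48 -3.864 0.133
v 3.976 -3.634 -0.351
v 4.396 -1.986 0.864
v 3.9 -2.216 1.347
v 3.68 -3.481 -0.456
v 4.1 -1.833 0.759
v 3.338 -3.416 -0.426
v 3.758 -1.768 0.789
v 3.029 -3.454 -0.268
v 3.448 -1.806 0.946
v 2.823 -3.585 -0.019
v 3.242 -1.937 1.196
v 2.767 -3.781 0.266
v 3.187 -2.132 1.48
v 2.875 -3.995 0.52
v 3.295 -2.347 1.734
v 3.122 -4.18 0.685
v 3.541 -2.531 1.899
v 3.45 -4.292 0.724
v 3.87 -2.644 1.938
v 3.786 -4.306 0.627
v 4.205 -2.658 1.841
v 4.051 -4.219 0.417
v 4.471 -2.571 1.632
v 4.186 -4.051 0.142
v 4.606 -2.402 1.357
v 4.159 -3.84 -0.135
v 4.578 -2.191 1.08
v 0.509 -2.142 0.823
v 1.231 -2.017 0.621
v 0.971 -1.878 2.637
v 1.095 -1.707 0.611
v 0.843 -1.484 0.642
v 0.525 -1.391 0.71
v 0.204 -1.447 0.8
v -0.057 -1.64 0.894
v -0.206 -1.933 0.975
v -0.213 -2.267 1.025
v -0.077 -2.577 1.036
v 0.175 -2.8 1.004
v 0.493 -2.893 0.937
v 0.815 -2.838 0.847
v 1.075 -2.644 0.752
v 1.224 -2.351 0.672
f 1 12 6
f 1 6 2
f 1 2 8
f 1 8 11
f 1 11 12
f 2 6 10
f 6 12 5
f 12 11 3
f 11 8 7
f 8 2 9
f 4 10 5
f 4 5 3
f 4 3 7
f 4 7 9
f 4 9 10
f 5 10 6
f 3 5 12
f 7 3 11
f 9 7 8
f 10 9 2
f 14 13 17
f 14 17 15
f 15 17 18
f 15 18 16
f 17 13 19
f 17 19 18
f 18 19 20
f 18 20 16
f 19 13 21
f 19 21 20
f 20 21 22
f 20 22 16
f 21 13 23
f 21 23 22
f 22 23 24
f 22 24 16
f 23 13 25
f 23 25 24
f 24 25 26
f 24 26 16
f 25 13 27
f 25 27 26
f 26 27 28
f 26 28 16
f 27 13 29
f 27 29 28
f 28 29 30
f 28 30 16
f 29 13 31
f 29 31 30
f 30 31 32
f 30 32 16
f 31 13 33
f 31 33 32
f 32 33 34
f 32 34 16
f 33 13 14
f 33 14 34
f 34 14 15
f 34 15 16
f 36 35 38
f 36 38 37
f 38 35 39
f 38 39 37
f 39 35 40
f 39 40 37
f 40 35 41
f 40 41 37
f 41 35 42
f 41 42 37
f 42 35 43
f 42 43 37
f 43 35 44
f 43 44 37
f 44 35 45
f 44 45 37
f 45 35 46
f 45 46 37
f 46 35 47
f 46 47 37
f 47 35 48
f 47 48 37
f 48 35 49
f 48 49 37
f 49 35 50
f 49 50 37
f 50 35 36
f 50 36 37
f 52 51 55
f 52 55 53
f 53 55 56
f 53 56 54
f 55 51 57
f 55 57 56
f 56 57 58
f 56 58 54
f 57 51 59
f 57 59 58
f 58 59 60
f 58 60 54
f 59 51 61
f 59 61 60
f 60 61 62
f 60 62 54
f 61 51 63
f 61 63 62
f 62 63 64
f 62 64 54
f 63 51 65
f 63 65 64
f 64 65 66
f 64 66 54
f 65 51 67
f 65 67 66
f 66 67 68
f 66 68 54
f 67 51 69
f 67 69 68
f 68 69 70
f 68 70 54
f 69 51 71
f 69 71 70
f 70 71 72
f 70 72 54
f 71 51 73
f 71 73 72
f 72 73 74
f 72 74 54
f 73 51 75
f 73 75 74
f 74 75 76
f 74 76 54
f 75 51 77
f 75 77 76
f 76 77 78
f 76 78 54
f 77 51 52
f 77 52 78
f 78 52 53
f 78 53 54
f 80 79 82
f 80 82 81
f 82 79 83
f 82 83 81
f 83 79 84
f 83 84 81
f 84 79 85
f 84 85 81
f 85 79 86
f 85 86 81
f 86 79 87
f 86 87 81
f 87 79 88
f 87 88 81
f 88 79 89
f 88 89 81
f 89 79 90
f 89 90 81
f 90 79 91
f 90 91 81
f 91 79 92
f 91 92 81
f 92 79 93
f 92 93 81
f 93 79 94
f 93 94 81
f 94 79 80
f 94 80 81



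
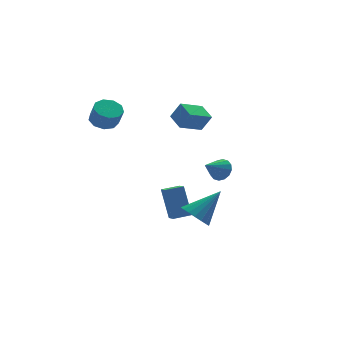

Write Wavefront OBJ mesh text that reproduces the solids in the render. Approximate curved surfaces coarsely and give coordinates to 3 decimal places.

v 1.875 0.005 -1.589
v 2.171 0.359 -1.011
v 0.765 -0.305 -0.831
v 1.97 0.626 -1.198
v 1.743 0.726 -1.49
v 1.551 0.633 -1.808
v 1.447 0.371 -2.068
v 1.457 0.012 -2.199
v 1.579 -0.35 -2.167
v 1.781 -0.616 -1.98
v 2.008 -0.716 -1.689
v 2.2 -0.623 -1.37
v 2.304 -0.362 -1.11
v 2.294 -0.002 -0.979
v -3.075 4.139 1.422
v -2.524 4.73 1.655
v -2.435 4.232 2.71
v -2.985 3.641 2.478
v -3.059 4.899 1.78
v -2.97 4.401 2.835
v -3.601 4.713 1.738
v -3.512 4.215 2.793
v -3.897 4.258 1.548
v -3.807 3.76 2.603
v -3.808 3.747 1.3
v -3.718 3.25 2.355
v -3.376 3.42 1.109
v -3.286 2.922 2.164
v -2.803 3.429 1.065
v -2.714 2.931 2.12
v -2.357 3.77 1.188
v -2.268 3.273 2.243
v -2.247 4.284 1.421
v -2.158 3.786 2.476
v 0.899 2.981 0.492
v 1.367 2.668 1.506
v 0.877 4.115 0.851
v 1.346 3.802 1.865
v 2.334 3.198 -0.105
v 2.803 2.885 0.909
v 2.313 4.332 0.254
v 2.781 4.019 1.268
v -1.064 -0.249 -4.496
v -1.121 0.606 -2.722
v -0.938 0.537 -4.871
v -0.994 1.392 -3.097
v -0.026 -0.372 -4.403
v -0.082 0.483 -2.629
v 0.101 0.414 -4.778
v 0.044 1.269 -3.004
v -1.183 -3.034 -2.832
v -0.548 -3.059 -3.538
v 0.383 -2.866 -1.428
v -0.629 -2.646 -3.498
v -0.819 -2.31 -3.326
v -1.081 -2.117 -3.056
v -1.364 -2.106 -2.742
v -1.611 -2.279 -2.445
v -1.773 -2.601 -2.225
v -1.818 -3.01 -2.125
v -1.738 -3.423 -2.165
v -1.548 -3.759 -2.337
v -1.286 -3.952 -2.607
v -1.003 -3.963 -2.921
v -0.756 -3.79 -3.218
v -0.594 -3.467 -3.438
f 2 1 4
f 2 4 3
f 4 1 5
f 4 5 3
f 5 1 6
f 5 6 3
f 6 1 7
f 6 7 3
f 7 1 8
f 7 8 3
f 8 1 9
f 8 9 3
f 9 1 10
f 9 10 3
f 10 1 11
f 10 11 3
f 11 1 12
f 11 12 3
f 12 1 13
f 12 13 3
f 13 1 14
f 13 14 3
f 14 1 2
f 14 2 3
f 16 15 19
f 16 19 17
f 17 19 20
f 17 20 18
f 19 15 21
f 19 21 20
f 20 21 22
f 20 22 18
f 21 15 23
f 21 23 22
f 22 23 24
f 22 24 18
f 23 15 25
f 23 25 24
f 24 25 26
f 24 26 18
f 25 15 27
f 25 27 26
f 26 27 28
f 26 28 18
f 27 15 29
f 27 29 28
f 28 29 30
f 28 30 18
f 29 15 31
f 29 31 30
f 30 31 32
f 30 32 18
f 31 15 33
f 31 33 32
f 32 33 34
f 32 34 18
f 33 15 16
f 33 16 34
f 34 16 17
f 34 17 18
f 36 38 35
f 39 36 35
f 35 38 37
f 37 39 35
f 36 42 38
f 40 36 39
f 40 42 36
f 38 42 37
f 41 39 37
f 37 42 41
f 41 40 39
f 42 40 41
f 44 46 43
f 47 44 43
f 43 46 45
f 45 47 43
f 44 50 46
f 48 44 47
f 48 50 44
f 46 50 45
f 49 47 45
f 45 50 49
f 49 48 47
f 50 48 49
f 52 51 54
f 52 54 53
f 54 51 55
f 54 55 53
f 55 51 56
f 55 56 53
f 56 51 57
f 56 57 53
f 57 51 58
f 57 58 53
f 58 51 59
f 58 59 53
f 59 51 60
f 59 60 53
f 60 51 61
f 60 61 53
f 61 51 62
f 61 62 53
f 62 51 63
f 62 63 53
f 63 51 64
f 63 64 53
f 64 51 65
f 64 65 53
f 65 51 66
f 65 66 53
f 66 51 52
f 66 52 53



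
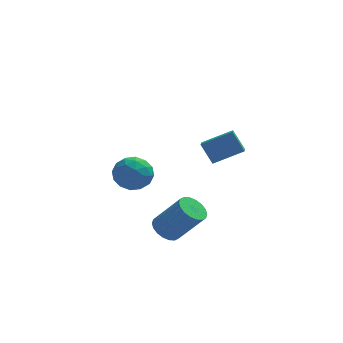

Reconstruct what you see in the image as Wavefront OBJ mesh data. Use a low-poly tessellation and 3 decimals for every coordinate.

v -0.826 4.585 -2.02
v 0.015 4.892 -2.648
v -0.915 3.048 -2.892
v -0.074 3.355 -3.52
v 0.087 3.134 -2.461
v 0.142 4.084 -1.922
v -1.042 3.856 -3.618
v -0.987 4.806 -3.079
v -0.119 4.442 -3.636
v 0.579 3.996 -2.921
v -1.479 3.944 -2.619
v -0.781 3.498 -1.904
v -0.398 4.873 -2.258
v -0.502 3.067 -3.282
v -0.408 2.937 -2.66
v 0.086 3.118 -3.029
v -0.323 4.399 -1.831
v 0.171 4.579 -2.2
v 0.213 3.546 -2.09
v -1.071 3.361 -3.34
v -0.577 3.541 -3.709
v -0.986 4.822 -2.511
v -0.492 5.003 -2.88
v -1.113 4.394 -3.45
v 0.018 4.79 -3.207
v -0.034 3.886 -3.72
v -0.603 4.18 -3.777
v -0.571 4.738 -3.46
v 0.428 4.528 -2.787
v 0.376 3.624 -3.3
v 0.47 3.494 -2.677
v 0.502 4.053 -2.36
v 0.349 4.263 -3.367
v -1.276 4.316 -2.24
v -1.328 3.412 -2.753
v -1.402 3.887 -3.18
v -1.37 4.446 -2.863
v -0.866 4.054 -1.82
v -0.918 3.15 -2.333
v -0.329 3.202 -2.08
v -0.297 3.76 -1.763
v -1.249 3.677 -2.173
v 1.181 -0.06 -4.259
v 1.776 -0.294 -4.773
v 3.053 -0.694 -3.116
v 2.459 -0.46 -2.601
v 1.838 0.063 -4.734
v 3.115 -0.336 -3.077
v 1.77 0.397 -4.602
v 3.047 -0.003 -2.945
v 1.585 0.639 -4.401
v 2.862 0.239 -2.744
v 1.321 0.743 -4.172
v 2.598 0.344 -2.515
v 1.029 0.688 -3.96
v 2.306 0.289 -2.303
v 0.767 0.485 -3.808
v 2.044 0.085 -2.15
v 0.587 0.174 -3.744
v 1.864 -0.226 -2.087
v 0.525 -0.184 -3.783
v 1.802 -0.583 -2.126
v 0.593 -0.517 -3.915
v 1.87 -0.917 -2.258
v 0.778 -0.759 -4.116
v 2.055 -1.159 -2.459
v 1.042 -0.864 -4.345
v 2.319 -1.263 -2.688
v 1.334 -0.809 -4.557
v 2.611 -1.208 -2.9
v 1.596 -0.605 -4.71
v 2.873 -1.005 -3.052
v 2.763 -1.908 2.478
v 4.195 -1.69 3.157
v 2.829 -0.691 1.946
v 4.261 -0.473 2.625
v 3.299 -2.367 1.495
v 4.731 -2.149 2.174
v 3.365 -1.15 0.963
v 4.797 -0.932 1.642
f 1 38 17
f 38 12 41
f 17 41 6
f 38 41 17
f 1 17 13
f 17 6 18
f 13 18 2
f 17 18 13
f 1 13 22
f 13 2 23
f 22 23 8
f 13 23 22
f 1 22 34
f 22 8 37
f 34 37 11
f 22 37 34
f 1 34 38
f 34 11 42
f 38 42 12
f 34 42 38
f 2 18 29
f 18 6 32
f 29 32 10
f 18 32 29
f 6 41 19
f 41 12 40
f 19 40 5
f 41 40 19
f 12 42 39
f 42 11 35
f 39 35 3
f 42 35 39
f 11 37 36
f 37 8 24
f 36 24 7
f 37 24 36
f 8 23 28
f 23 2 25
f 28 25 9
f 23 25 28
f 4 30 16
f 30 10 31
f 16 31 5
f 30 31 16
f 4 16 14
f 16 5 15
f 14 15 3
f 16 15 14
f 4 14 21
f 14 3 20
f 21 20 7
f 14 20 21
f 4 21 26
f 21 7 27
f 26 27 9
f 21 27 26
f 4 26 30
f 26 9 33
f 30 33 10
f 26 33 30
f 5 31 19
f 31 10 32
f 19 32 6
f 31 32 19
f 3 15 39
f 15 5 40
f 39 40 12
f 15 40 39
f 7 20 36
f 20 3 35
f 36 35 11
f 20 35 36
f 9 27 28
f 27 7 24
f 28 24 8
f 27 24 28
f 10 33 29
f 33 9 25
f 29 25 2
f 33 25 29
f 44 43 47
f 44 47 45
f 45 47 48
f 45 48 46
f 47 43 49
f 47 49 48
f 48 49 50
f 48 50 46
f 49 43 51
f 49 51 50
f 50 51 52
f 50 52 46
f 51 43 53
f 51 53 52
f 52 53 54
f 52 54 46
f 53 43 55
f 53 55 54
f 54 55 56
f 54 56 46
f 55 43 57
f 55 57 56
f 56 57 58
f 56 58 46
f 57 43 59
f 57 59 58
f 58 59 60
f 58 60 46
f 59 43 61
f 59 61 60
f 60 61 62
f 60 62 46
f 61 43 63
f 61 63 62
f 62 63 64
f 62 64 46
f 63 43 65
f 63 65 64
f 64 65 66
f 64 66 46
f 65 43 67
f 65 67 66
f 66 67 68
f 66 68 46
f 67 43 69
f 67 69 68
f 68 69 70
f 68 70 46
f 69 43 71
f 69 71 70
f 70 71 72
f 70 72 46
f 71 43 44
f 71 44 72
f 72 44 45
f 72 45 46
f 74 76 73
f 77 74 73
f 73 76 75
f 75 77 73
f 74 80 76
f 78 74 77
f 78 80 74
f 76 80 75
f 79 77 75
f 75 80 79
f 79 78 77
f 80 78 79

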